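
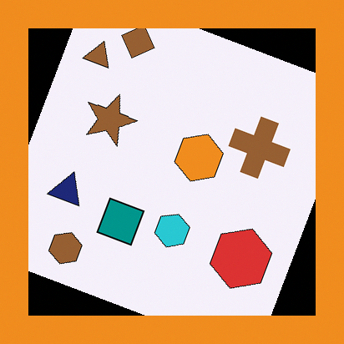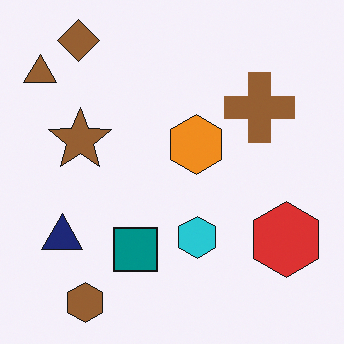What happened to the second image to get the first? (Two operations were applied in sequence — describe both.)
This is the original image rotated clockwise by a clearly visible amount, then framed with a orange border.

Every shape is tilted by the same angle and the image corners show triangular fill wedges — a whole-image rotation by a non-right angle. A solid orange frame runs around the edge of the first image, with the content slightly shrunk inside it.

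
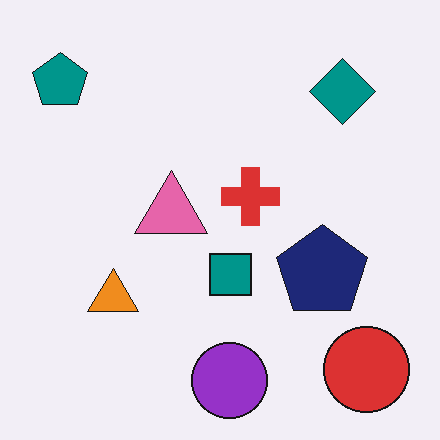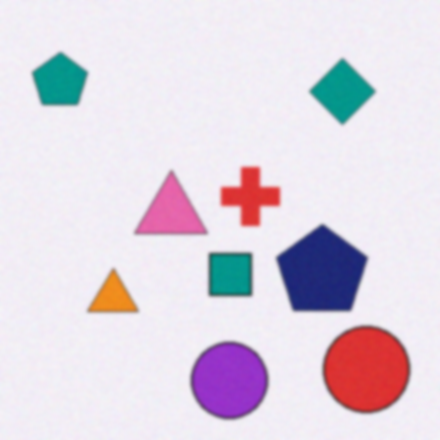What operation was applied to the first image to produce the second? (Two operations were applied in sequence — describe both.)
This is the original image degraded with subtle gaussian noise, then lightly blurred.

Random speckle covers the whole image, including the flat background. Shape edges and outlines are uniformly softened across the whole image.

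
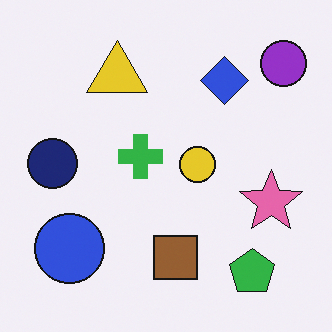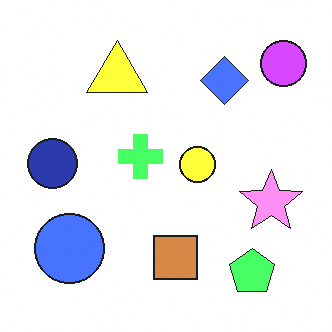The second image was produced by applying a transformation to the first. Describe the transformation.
The second image is the first brightened a lot.

Every pixel — background and shapes alike — is uniformly brightened.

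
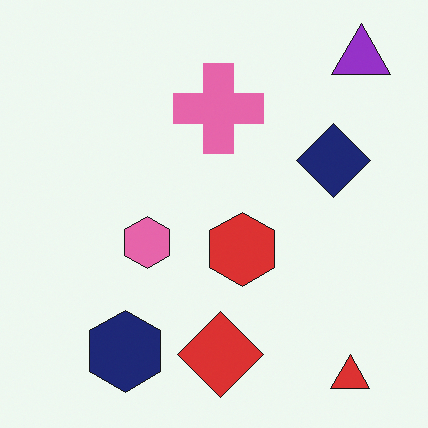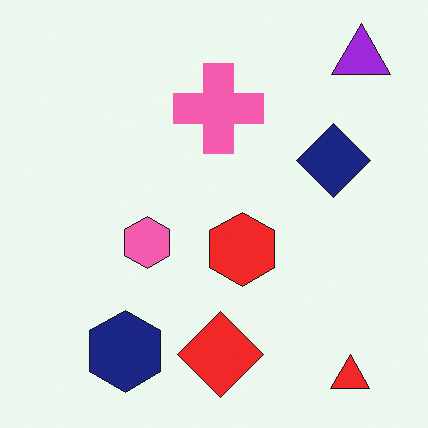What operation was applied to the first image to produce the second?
Slightly oversaturated.

All colors are more vivid — a global saturation change.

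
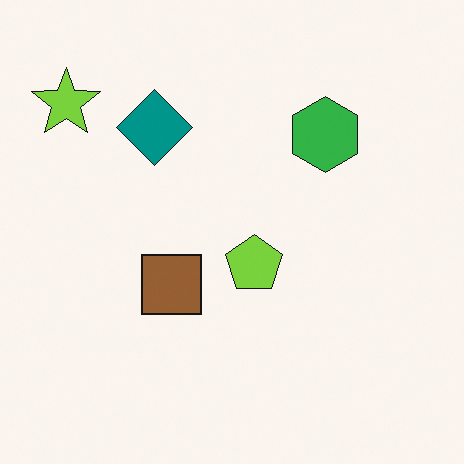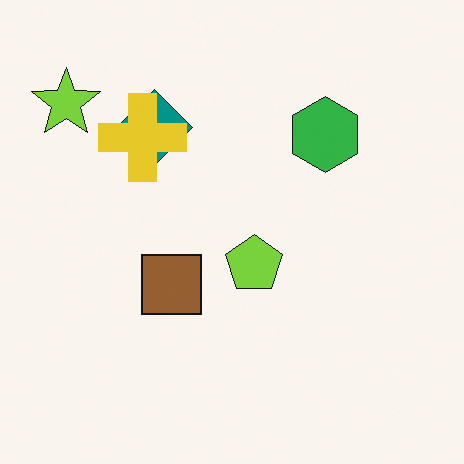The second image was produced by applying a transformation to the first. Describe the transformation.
It was overlaid with an additional yellow cross.

A yellow cross appears in the second image that is absent from the first.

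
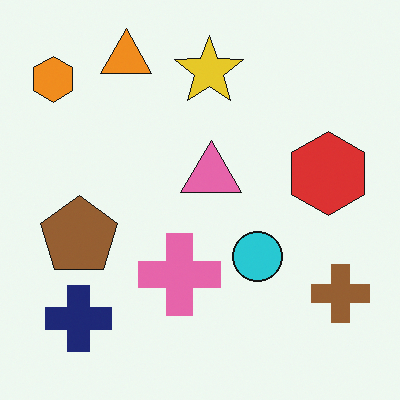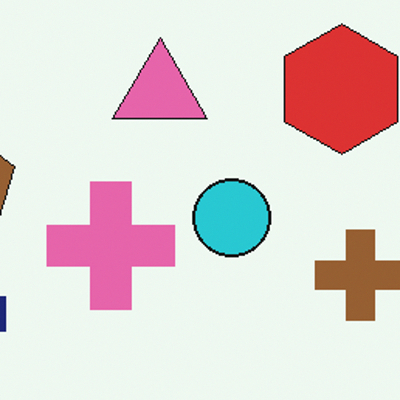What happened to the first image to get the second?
This is the original image cropped slightly and scaled back up.

The visible shapes are larger and the field of view is narrower; shapes near the original edges may be partly or wholly outside the frame — a crop-and-rescale.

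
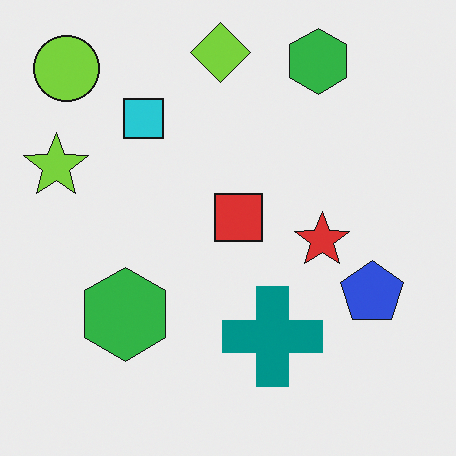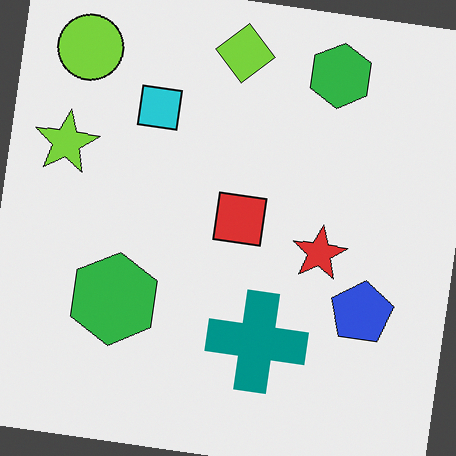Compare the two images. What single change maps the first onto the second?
The second image is the first rotated clockwise by a few degrees.

Every shape is tilted by the same angle and the image corners show triangular fill wedges — a whole-image rotation by a non-right angle.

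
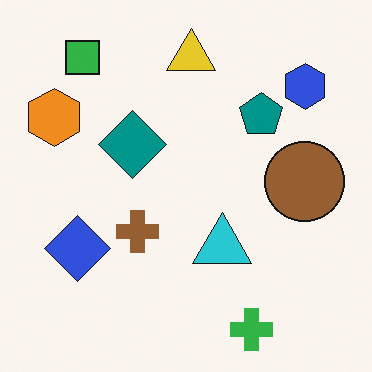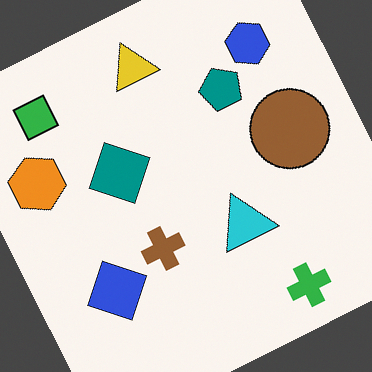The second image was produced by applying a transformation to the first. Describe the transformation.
It was rotated counter-clockwise by a clearly visible amount.

Every shape is tilted by the same angle and the image corners show triangular fill wedges — a whole-image rotation by a non-right angle.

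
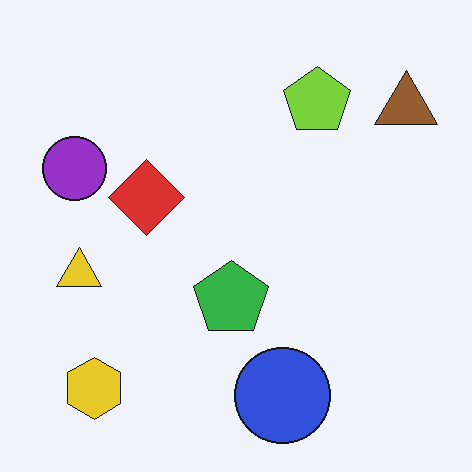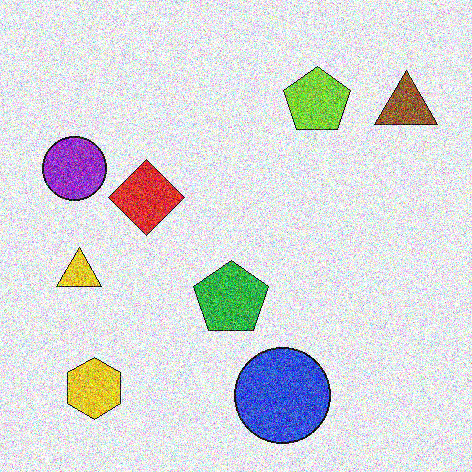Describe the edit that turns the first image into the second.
This is the original image degraded with strong gaussian noise.

Random speckle covers the whole image, including the flat background.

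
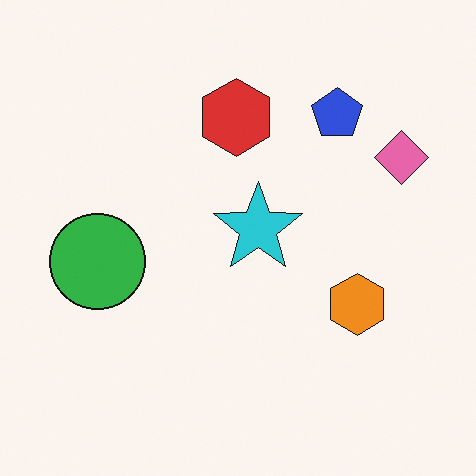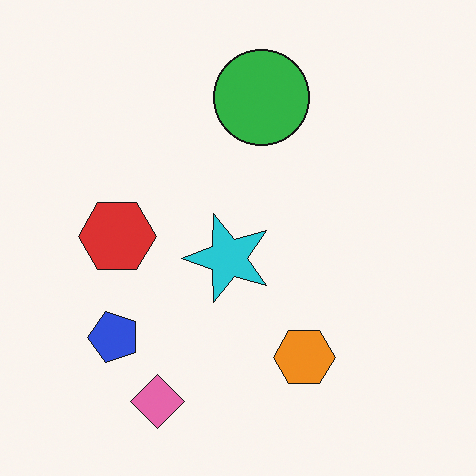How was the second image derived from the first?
It was transposed (reflected across the top-left ↔ bottom-right diagonal).

Shapes have swapped their row and column positions — what was in the top-right is now in the bottom-left — a diagonal reflection.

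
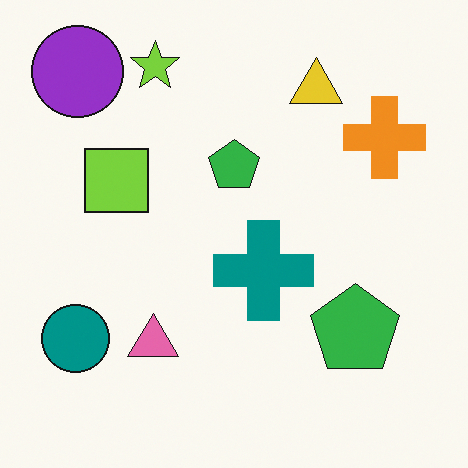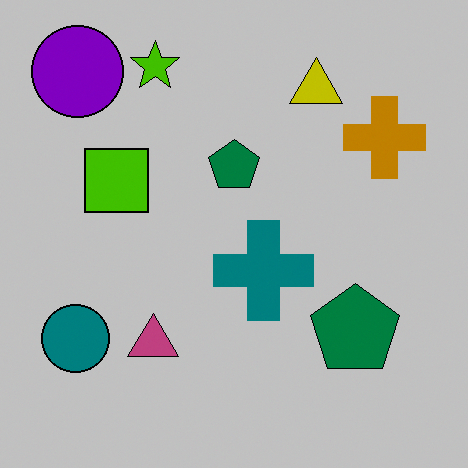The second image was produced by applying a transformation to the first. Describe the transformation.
It was aggressively posterized.

Each flat color has snapped to a coarser quantized level — most visibly, the near-white background has dropped to a flat grey.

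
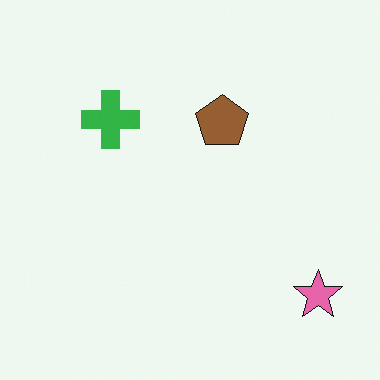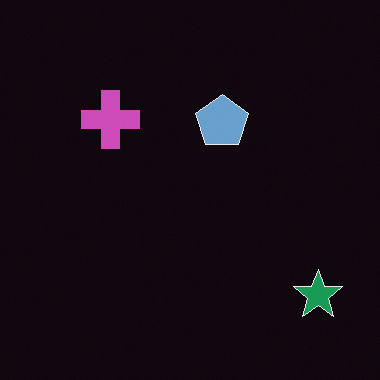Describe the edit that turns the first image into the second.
The second image is the first color-inverted (negative).

The light background has become dark and every shape's color is its complement — a photographic negative.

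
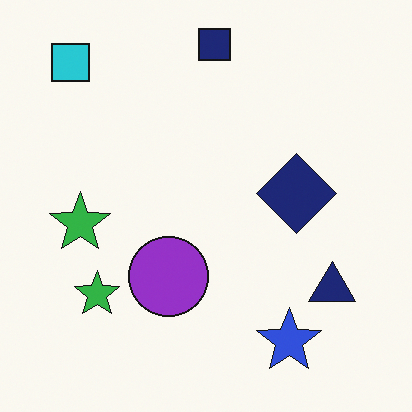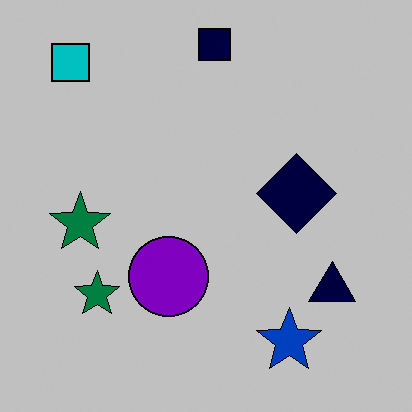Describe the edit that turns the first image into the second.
It was aggressively posterized.

Each flat color has snapped to a coarser quantized level — most visibly, the near-white background has dropped to a flat grey.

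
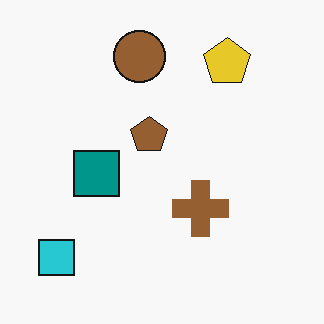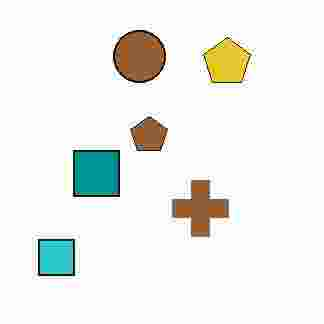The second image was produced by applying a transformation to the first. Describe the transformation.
It was heavily JPEG-compressed with obvious blocking artifacts.

Blocky 8×8 compression artifacts appear around shape edges and the flat background shows ringing — characteristic JPEG degradation.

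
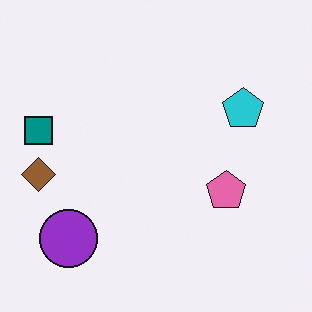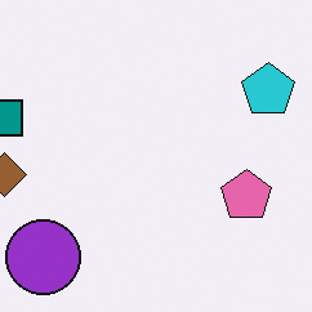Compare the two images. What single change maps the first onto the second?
This is the original image cropped to a modestly smaller region and rescaled.

The visible shapes are larger and the field of view is narrower; shapes near the original edges may be partly or wholly outside the frame — a crop-and-rescale.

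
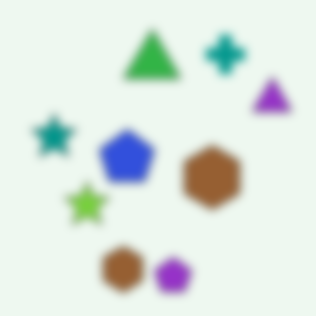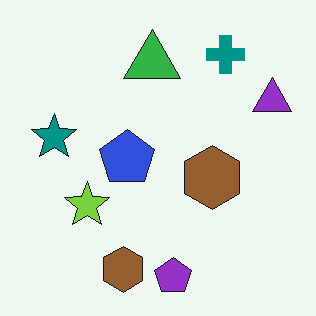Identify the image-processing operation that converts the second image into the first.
The first image is the second heavily blurred.

Shape edges and outlines are uniformly softened across the whole image.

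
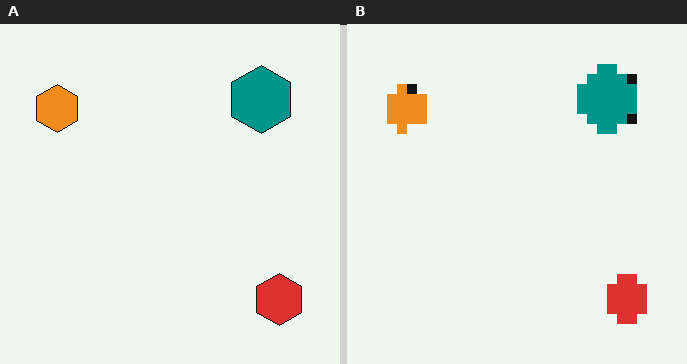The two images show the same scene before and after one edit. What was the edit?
This is the original image heavily pixelated into large blocks.

Shapes are reduced to large square blocks; fine edges and outlines are lost — a downscale-then-upscale (mosaic) effect.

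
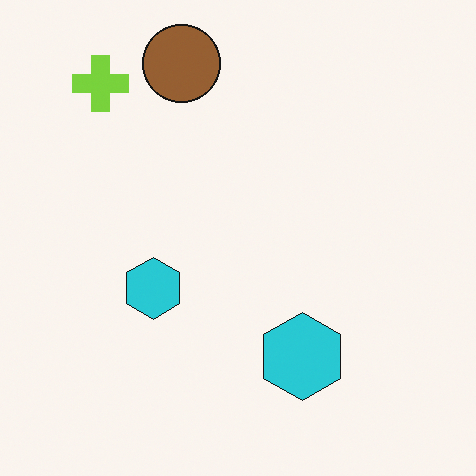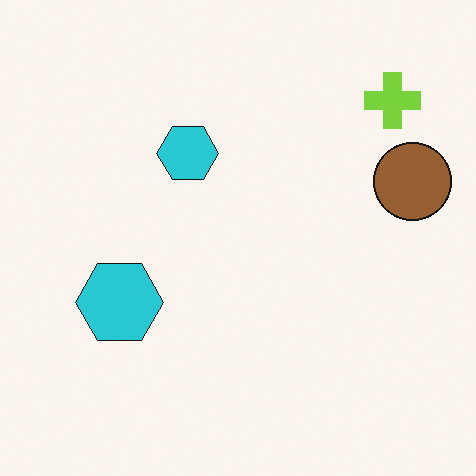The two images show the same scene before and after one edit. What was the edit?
The transformation is: rotated 90° clockwise.

The lime cross sits in the top-left of the first image and the top-right of the second — consistent with a whole-image 90° clockwise rotation.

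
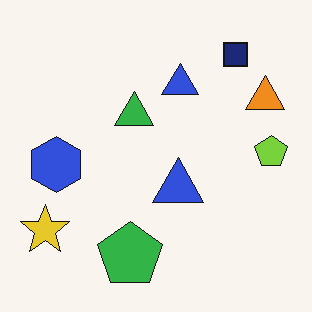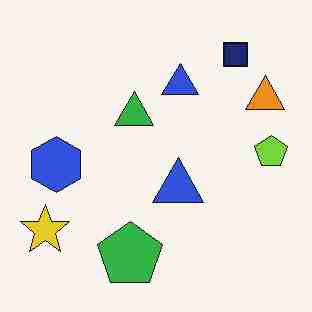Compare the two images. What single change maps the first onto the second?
The second image is the first degraded with heavy JPEG compression.

Blocky 8×8 compression artifacts appear around shape edges and the flat background shows ringing — characteristic JPEG degradation.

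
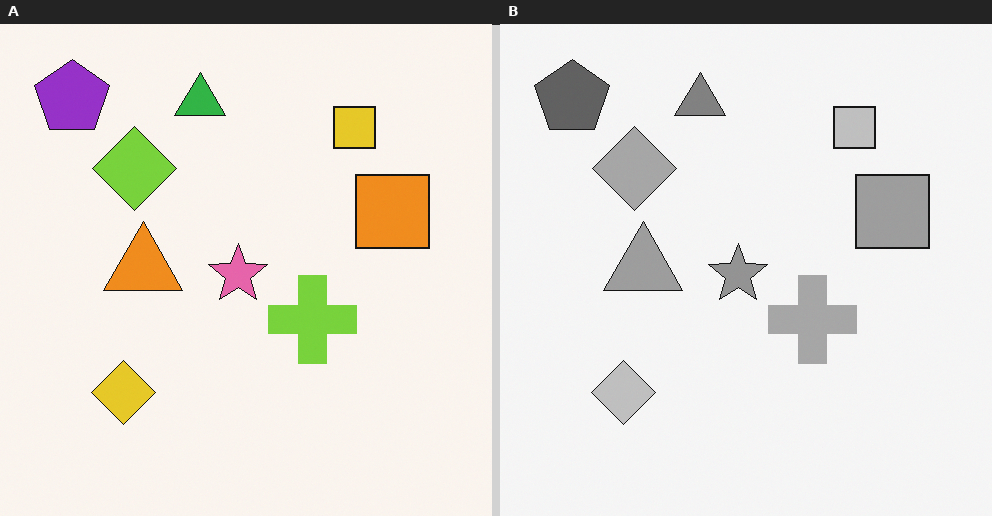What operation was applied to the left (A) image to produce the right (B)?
Converted to grayscale.

All color is removed — every shape is now a shade of grey.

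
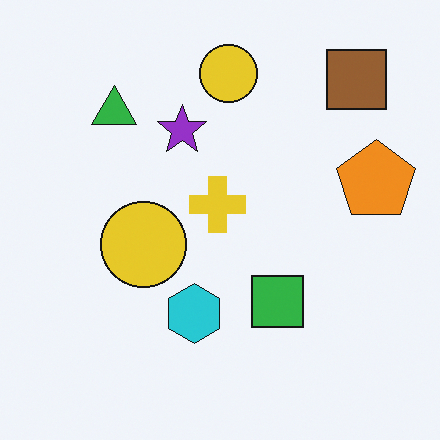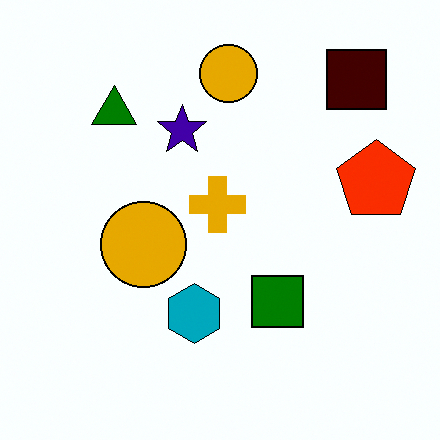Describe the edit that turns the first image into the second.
This is the original image boosted in contrast.

Tones are pushed away from mid-grey across the whole image — a global contrast change.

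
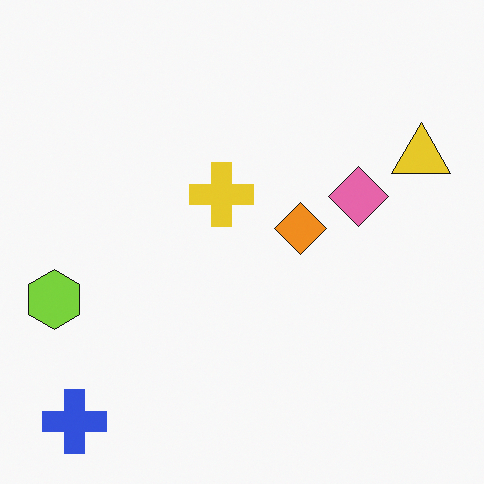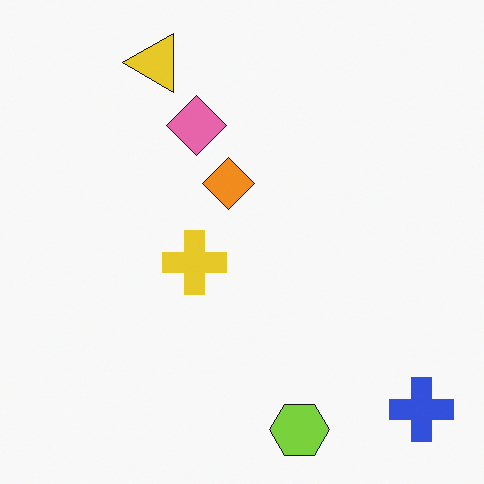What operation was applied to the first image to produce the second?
It was rotated 90° counter-clockwise.

The blue cross sits in the bottom-left of the first image and the bottom-right of the second — consistent with a whole-image 90° counter-clockwise rotation.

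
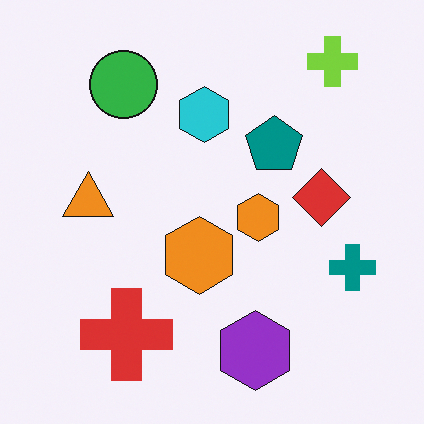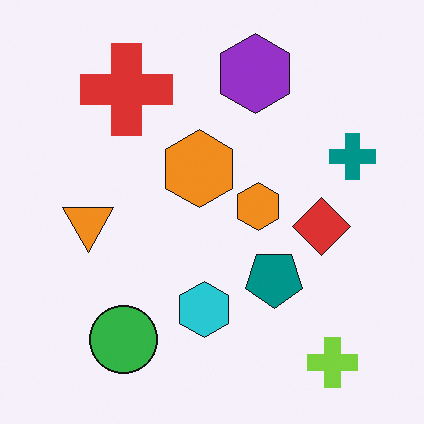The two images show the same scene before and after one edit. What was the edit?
The transformation is: flipped vertically (top ↔ bottom).

The lime cross is in the top-right of the first image and the bottom-right of the second — shapes on opposite sides of the horizontal midline have swapped in a mirror flip.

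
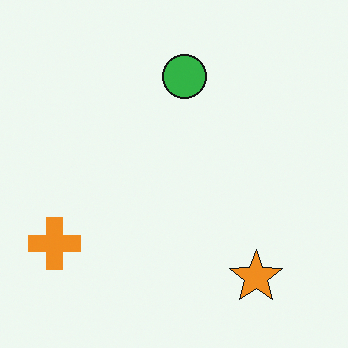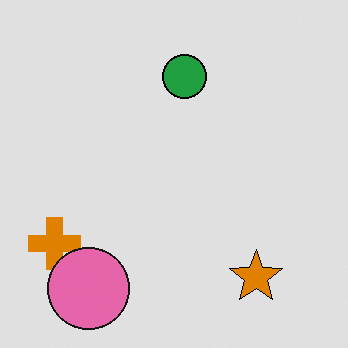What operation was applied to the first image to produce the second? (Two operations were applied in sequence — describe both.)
It was posterized to a reduced palette, then overlaid with an additional pink circle.

Each flat color has snapped to a coarser quantized level — most visibly, the near-white background has dropped to a flat grey. A pink circle appears in the second image that is absent from the first.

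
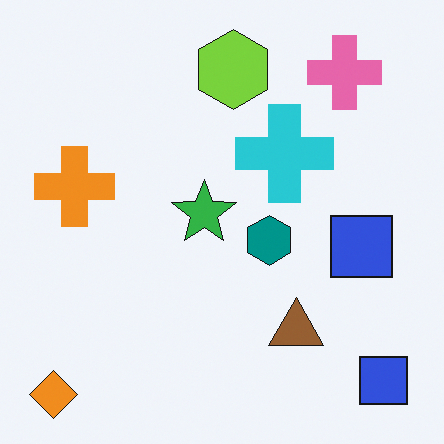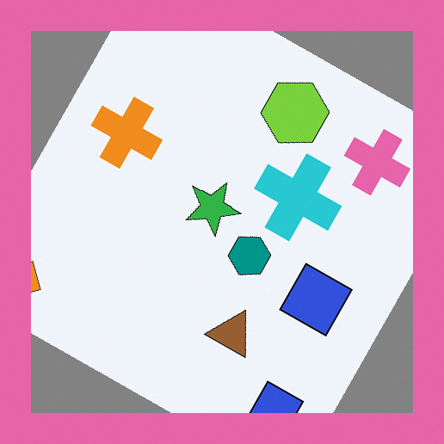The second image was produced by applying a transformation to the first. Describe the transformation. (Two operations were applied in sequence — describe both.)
This is the original image rotated clockwise by a clearly visible amount, then framed with a pink border.

Every shape is tilted by the same angle and the image corners show triangular fill wedges — a whole-image rotation by a non-right angle. A solid pink frame runs around the edge of the second image, with the content slightly shrunk inside it.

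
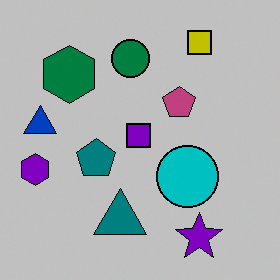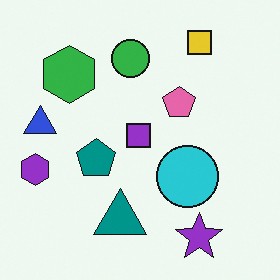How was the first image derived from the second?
Heavily posterized to just a handful of flat colors.

Each flat color has snapped to a coarser quantized level — most visibly, the near-white background has dropped to a flat grey.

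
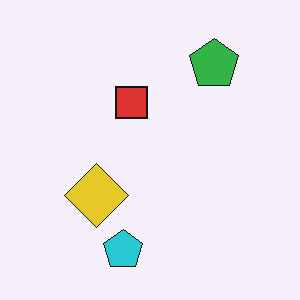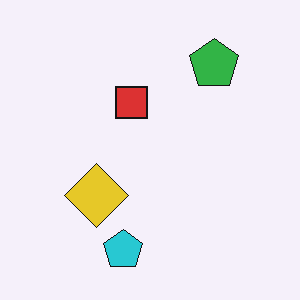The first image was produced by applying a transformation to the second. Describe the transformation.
Given moderate JPEG compression.

Blocky 8×8 compression artifacts appear around shape edges and the flat background shows ringing — characteristic JPEG degradation.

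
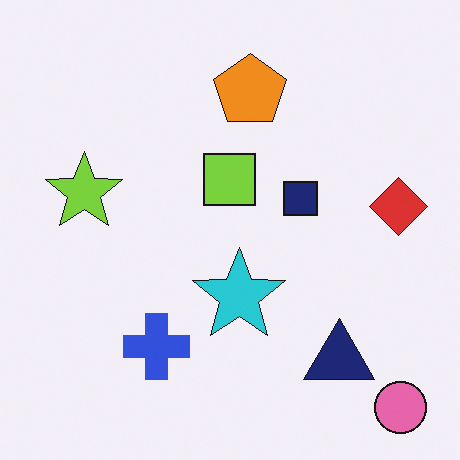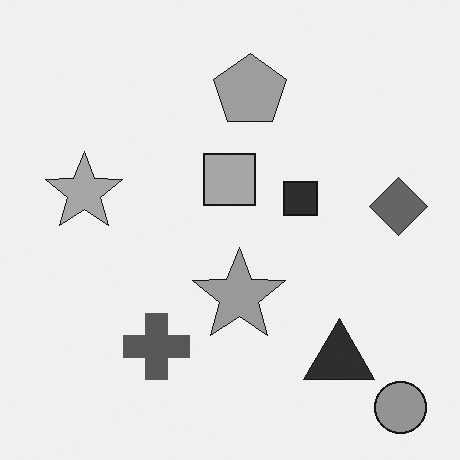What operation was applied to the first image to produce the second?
Converted to grayscale.

All color is removed — every shape is now a shade of grey.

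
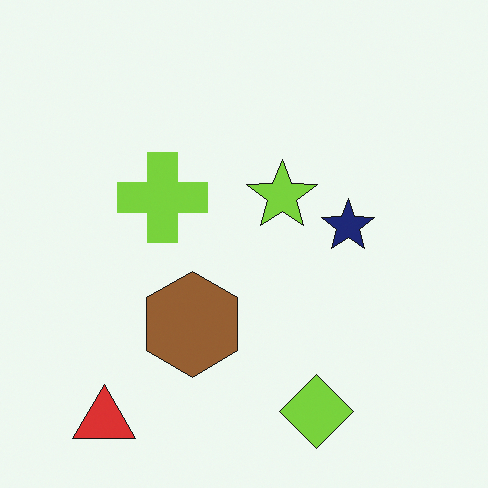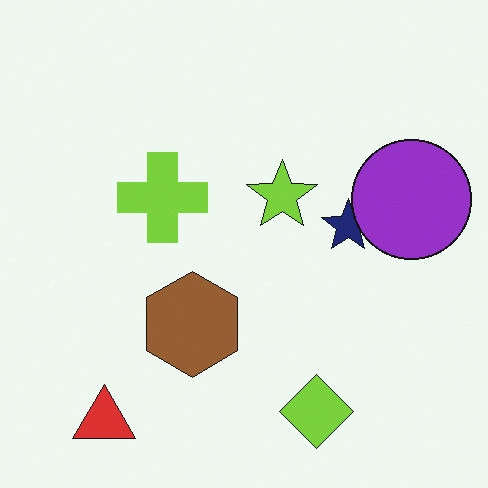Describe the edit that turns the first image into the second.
Overlaid with an additional purple circle.

A purple circle appears in the second image that is absent from the first.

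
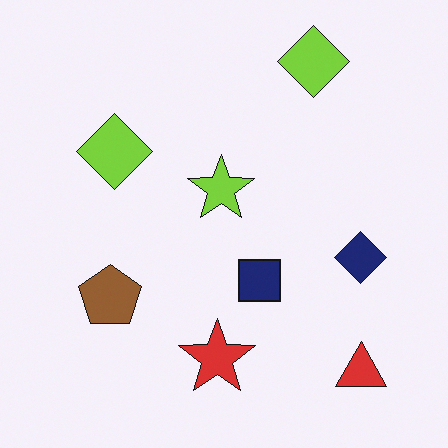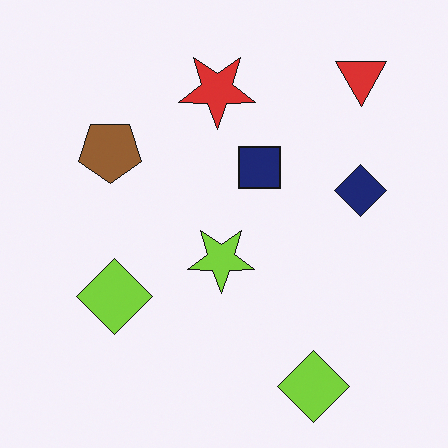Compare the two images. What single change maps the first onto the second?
This is the original image flipped vertically (top ↔ bottom).

The red triangle is in the bottom-right of the first image and the top-right of the second — shapes on opposite sides of the horizontal midline have swapped in a mirror flip.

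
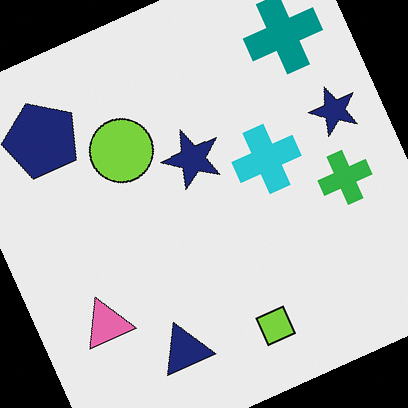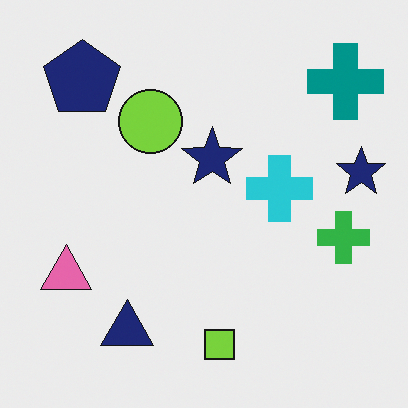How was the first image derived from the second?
The first image is the second rotated counter-clockwise by a moderate amount.

Every shape is tilted by the same angle and the image corners show triangular fill wedges — a whole-image rotation by a non-right angle.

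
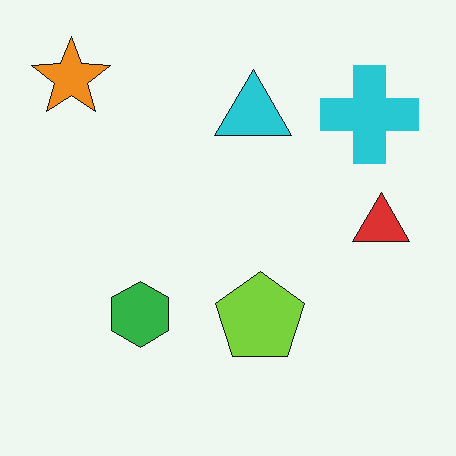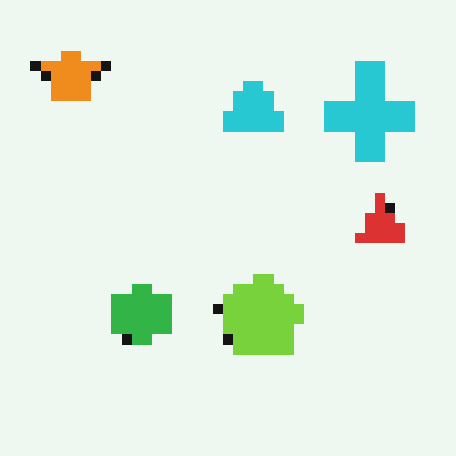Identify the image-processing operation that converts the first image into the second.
The second image is the first heavily pixelated into large blocks.

Shapes are reduced to large square blocks; fine edges and outlines are lost — a downscale-then-upscale (mosaic) effect.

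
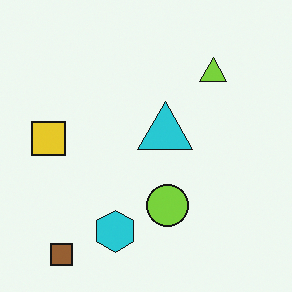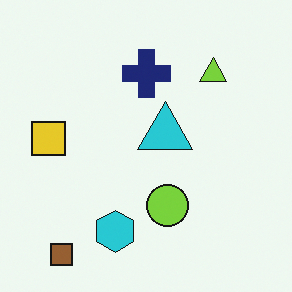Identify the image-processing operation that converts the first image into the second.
The image was overlaid with an additional navy cross.

A navy cross appears in the second image that is absent from the first.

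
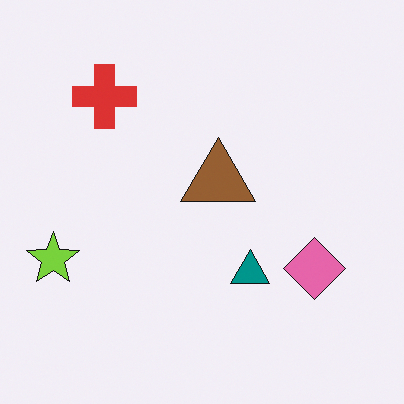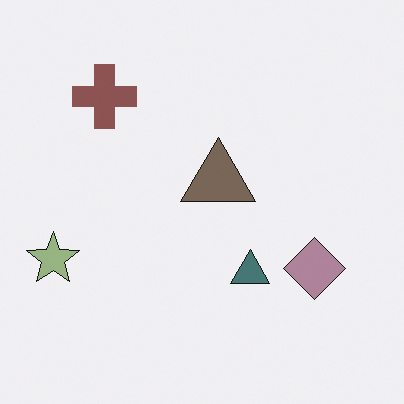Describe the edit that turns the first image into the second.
The transformation is: made much more muted (saturation change).

All colors are more muted and greyish — a global saturation change.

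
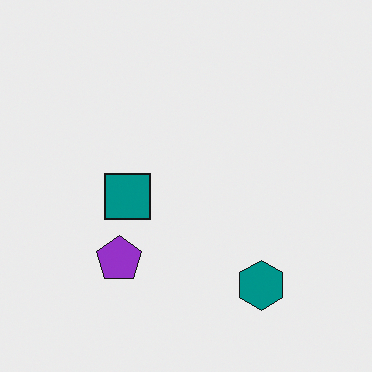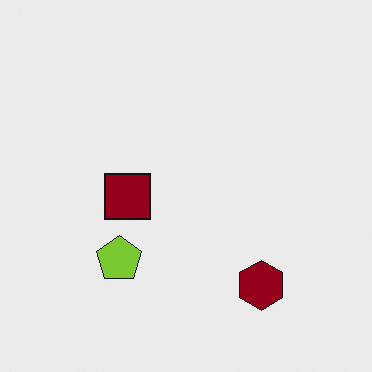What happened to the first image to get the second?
The transformation is: hue-shifted by a large amount.

Every shape's color has rotated by the same amount around the hue wheel — a uniform hue shift.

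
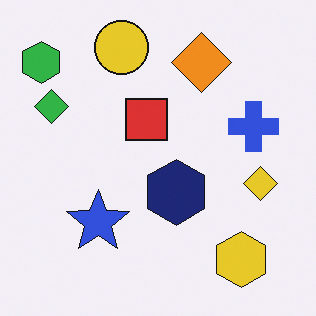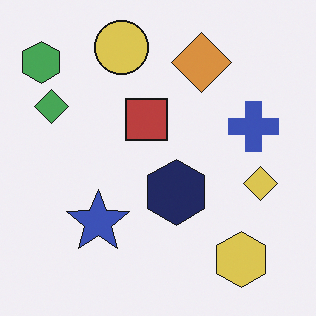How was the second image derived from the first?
This is the original image slightly desaturated.

All colors are more muted and greyish — a global saturation change.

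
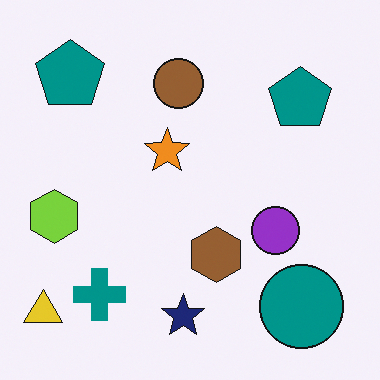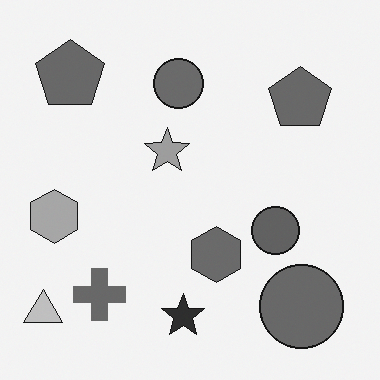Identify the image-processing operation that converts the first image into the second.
The image was converted to grayscale.

All color is removed — every shape is now a shade of grey.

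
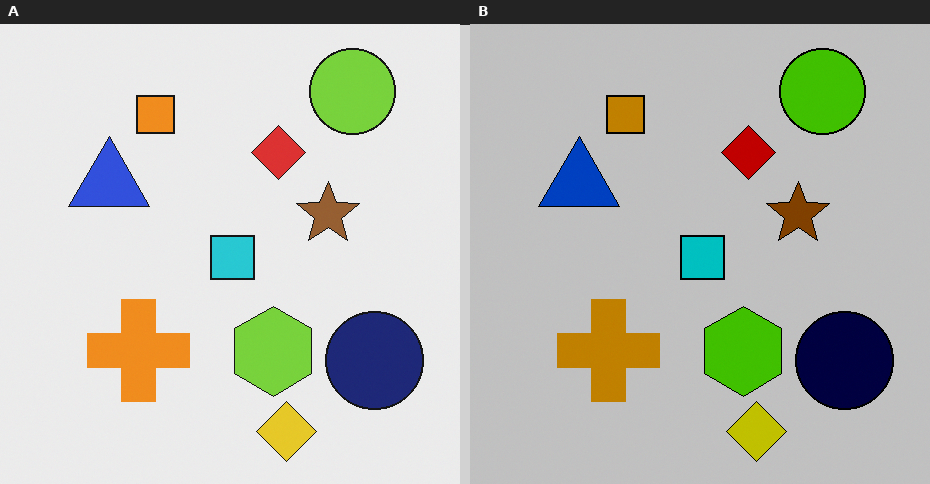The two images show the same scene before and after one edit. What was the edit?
Aggressively posterized.

Each flat color has snapped to a coarser quantized level — most visibly, the near-white background has dropped to a flat grey.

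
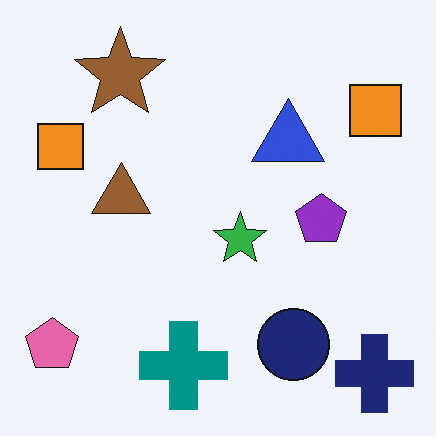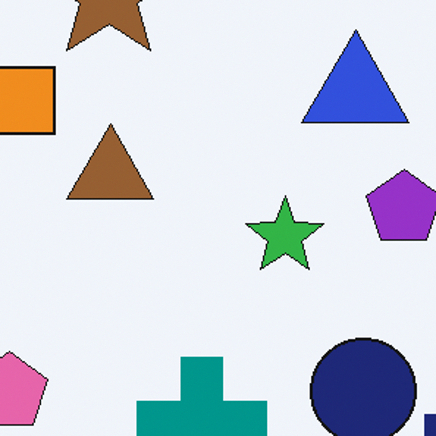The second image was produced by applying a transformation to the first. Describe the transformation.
The image was cropped slightly and scaled back up.

The visible shapes are larger and the field of view is narrower; shapes near the original edges may be partly or wholly outside the frame — a crop-and-rescale.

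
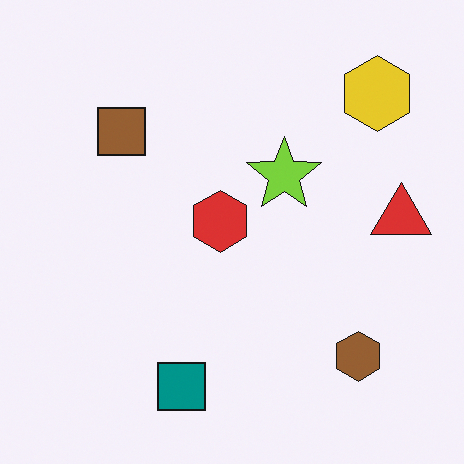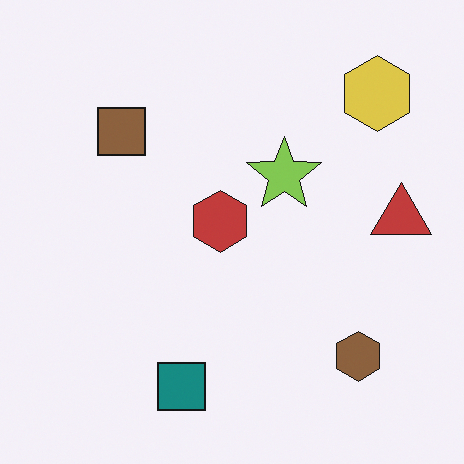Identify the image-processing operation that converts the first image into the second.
The second image is the first slightly desaturated.

All colors are more muted and greyish — a global saturation change.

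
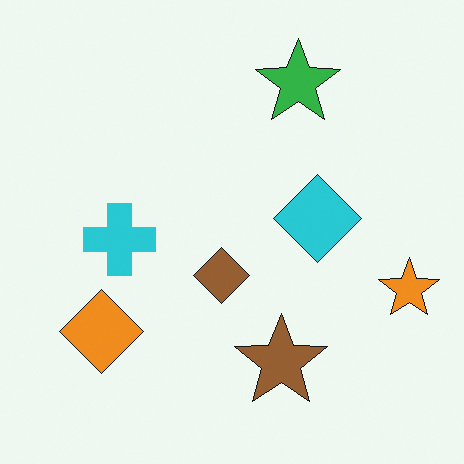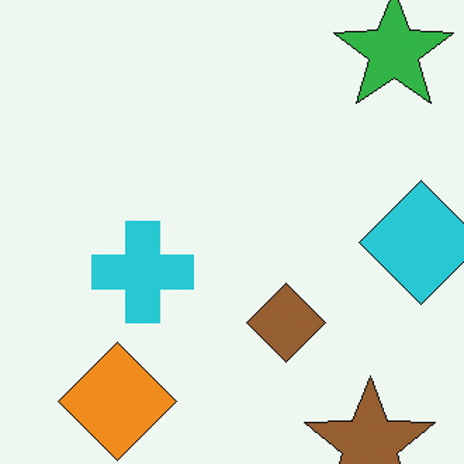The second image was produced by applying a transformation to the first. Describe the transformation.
It was cropped to a modestly smaller region and rescaled.

The visible shapes are larger and the field of view is narrower; shapes near the original edges may be partly or wholly outside the frame — a crop-and-rescale.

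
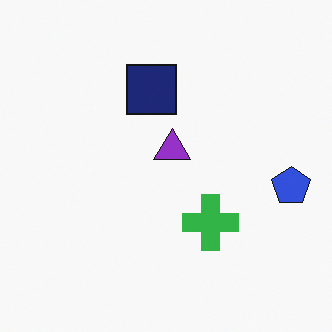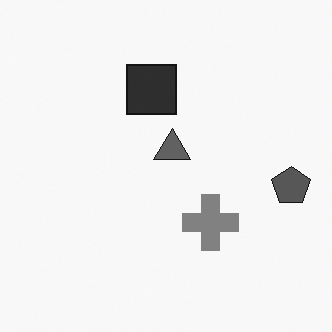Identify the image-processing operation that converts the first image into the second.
Converted to grayscale.

All color is removed — every shape is now a shade of grey.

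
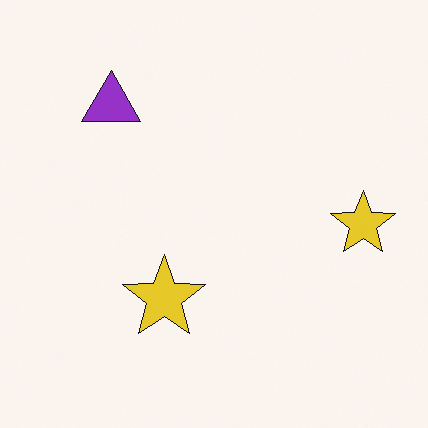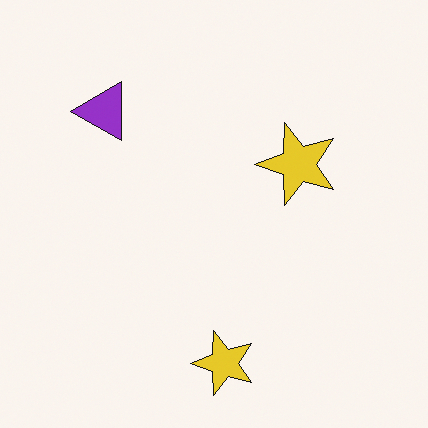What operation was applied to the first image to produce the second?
Transposed (reflected across the top-left ↔ bottom-right diagonal).

Shapes have swapped their row and column positions — what was in the top-right is now in the bottom-left — a diagonal reflection.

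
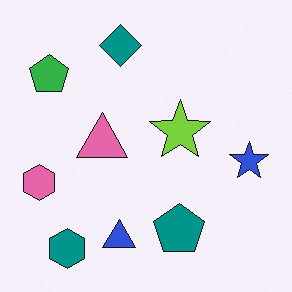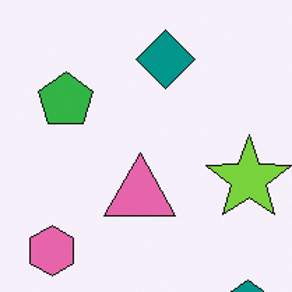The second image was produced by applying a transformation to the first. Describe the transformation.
This is the original image cropped slightly and scaled back up.

The visible shapes are larger and the field of view is narrower; shapes near the original edges may be partly or wholly outside the frame — a crop-and-rescale.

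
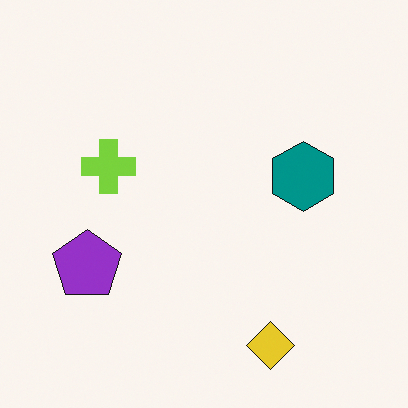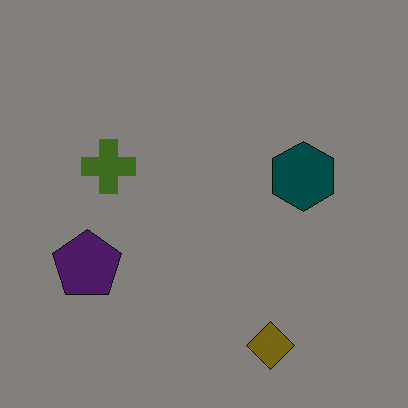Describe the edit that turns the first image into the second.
The second image is the first substantially darkened.

Every pixel — background and shapes alike — is uniformly darkened.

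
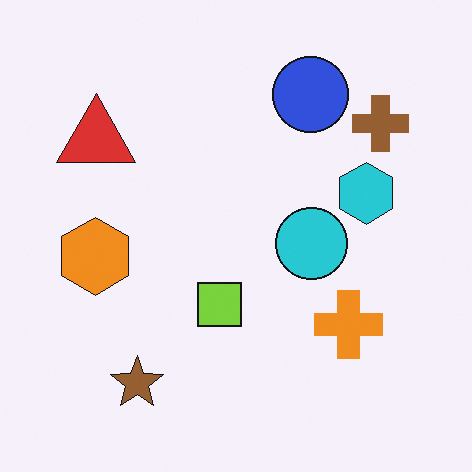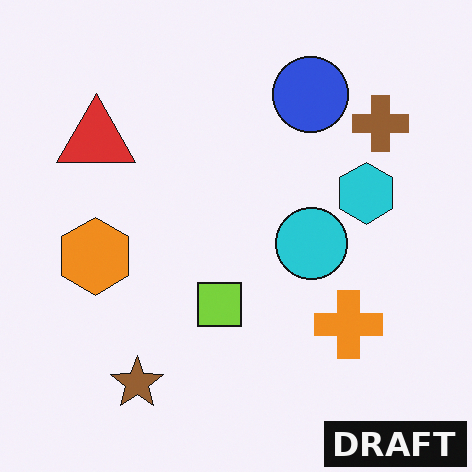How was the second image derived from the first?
The second image is the first watermarked with the text "DRAFT" in the lower-right corner.

A dark label reading "DRAFT" appears in the lower-right corner.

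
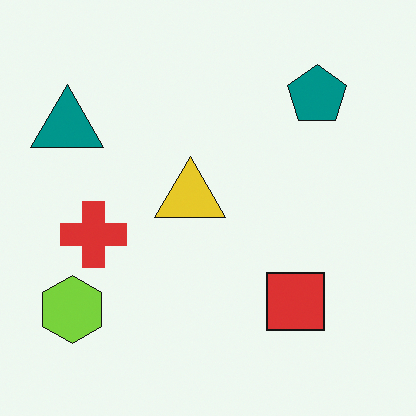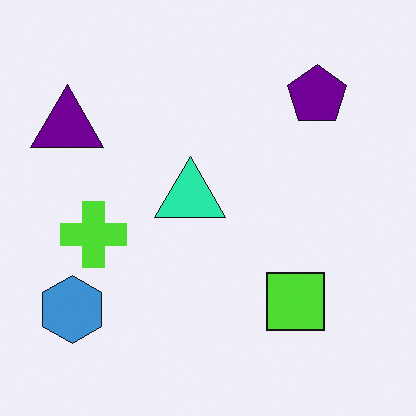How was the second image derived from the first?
The transformation is: hue-shifted noticeably.

Every shape's color has rotated by the same amount around the hue wheel — a uniform hue shift.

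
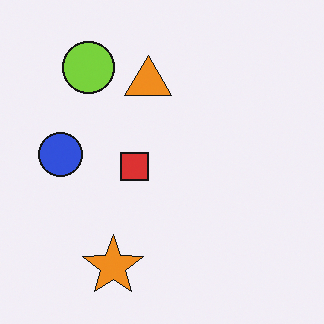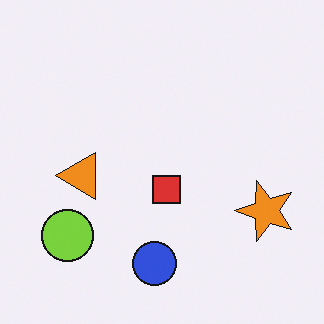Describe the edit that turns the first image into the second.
Rotated 90° counter-clockwise.

The lime circle sits in the top-left of the first image and the bottom-left of the second — consistent with a whole-image 90° counter-clockwise rotation.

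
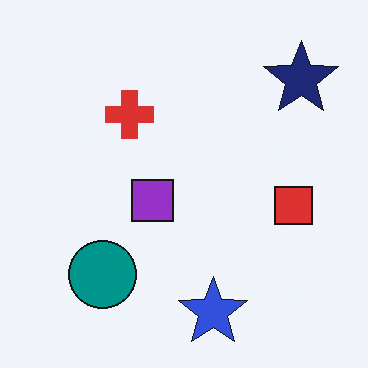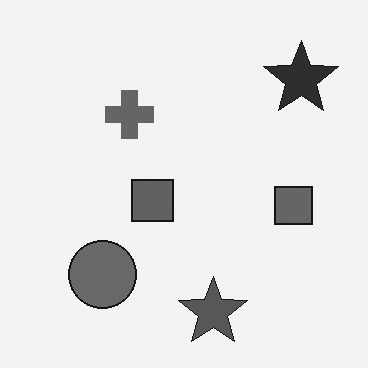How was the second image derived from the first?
This is the original image converted to grayscale.

All color is removed — every shape is now a shade of grey.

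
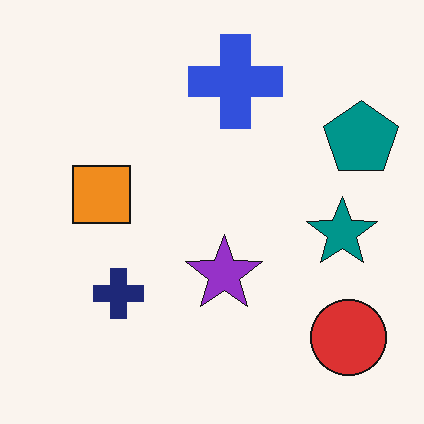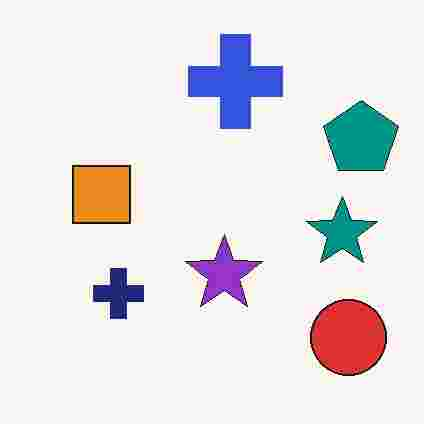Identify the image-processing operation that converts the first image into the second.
The transformation is: degraded with heavy JPEG compression.

Blocky 8×8 compression artifacts appear around shape edges and the flat background shows ringing — characteristic JPEG degradation.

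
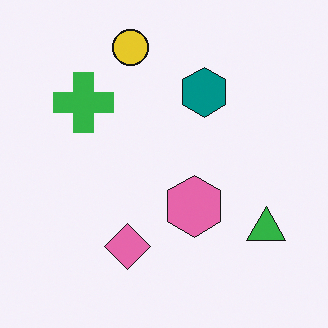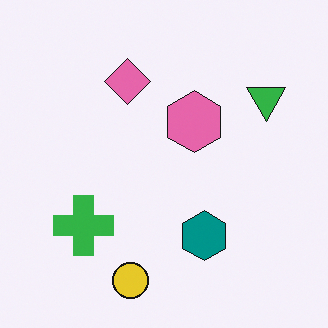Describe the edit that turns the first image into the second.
It was flipped vertically (top ↔ bottom).

The yellow circle is in the top of the first image and the bottom of the second — shapes on opposite sides of the horizontal midline have swapped in a mirror flip.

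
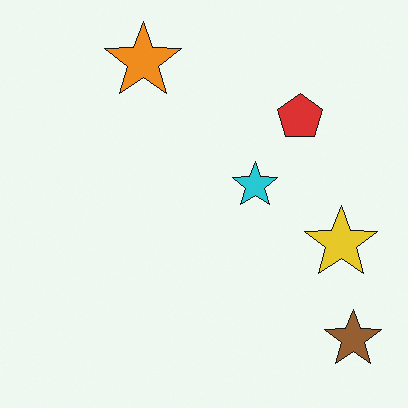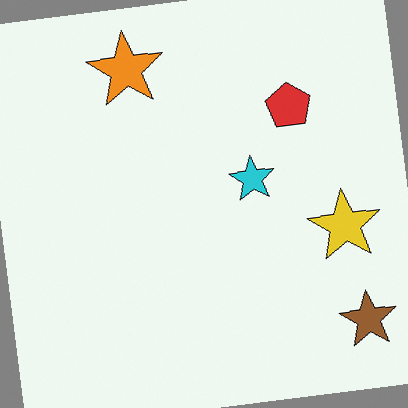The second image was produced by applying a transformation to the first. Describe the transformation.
The image was rotated counter-clockwise by a small amount.

Every shape is tilted by the same angle and the image corners show triangular fill wedges — a whole-image rotation by a non-right angle.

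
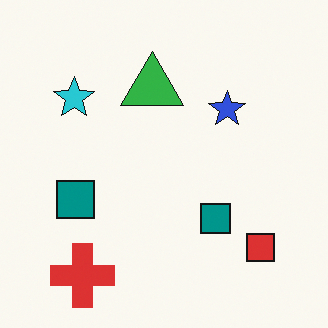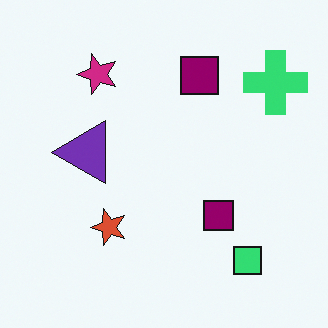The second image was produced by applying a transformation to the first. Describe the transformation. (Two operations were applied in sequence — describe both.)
This is the original image hue-shifted noticeably, then transposed (reflected across the top-left ↔ bottom-right diagonal).

Every shape's color has rotated by the same amount around the hue wheel — a uniform hue shift. Shapes have swapped their row and column positions — what was in the top-right is now in the bottom-left — a diagonal reflection.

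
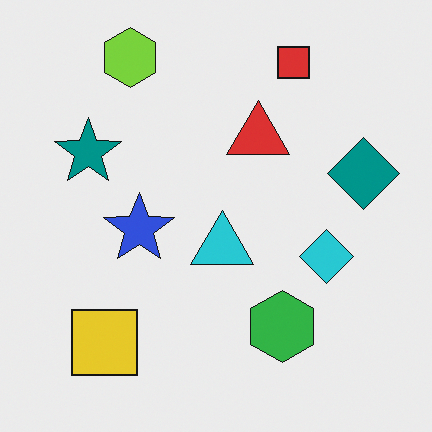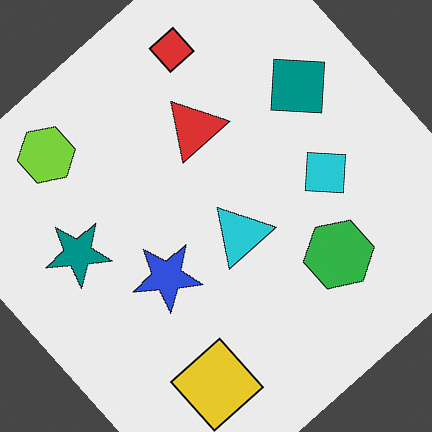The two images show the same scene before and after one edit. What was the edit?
It was rotated counter-clockwise by a large amount — several tens of degrees.

Every shape is tilted by the same angle and the image corners show triangular fill wedges — a whole-image rotation by a non-right angle.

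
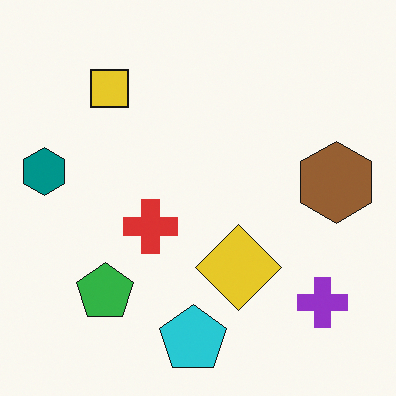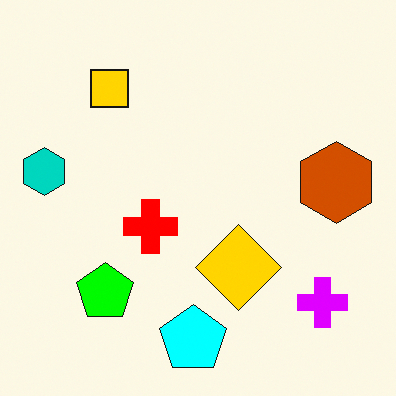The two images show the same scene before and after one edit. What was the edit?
The transformation is: heavily oversaturated.

All colors are more vivid — a global saturation change.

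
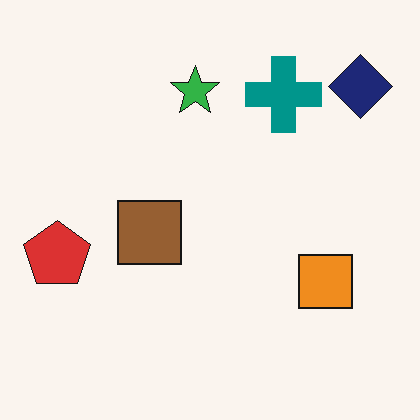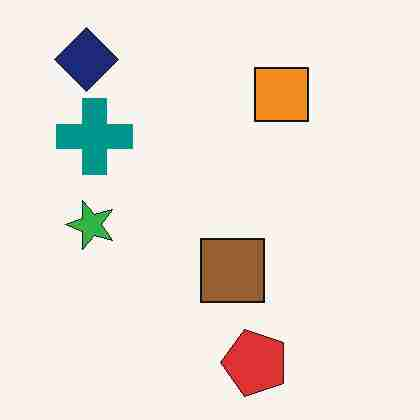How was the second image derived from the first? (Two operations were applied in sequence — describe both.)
This is the original image rotated 90° counter-clockwise, then degraded with heavy JPEG compression.

The navy diamond sits in the top-right of the first image and the top-left of the second — consistent with a whole-image 90° counter-clockwise rotation. Blocky 8×8 compression artifacts appear around shape edges and the flat background shows ringing — characteristic JPEG degradation.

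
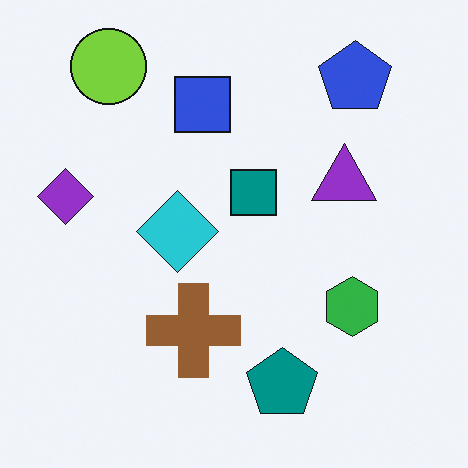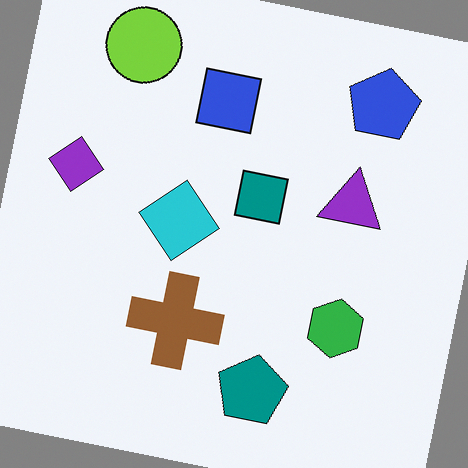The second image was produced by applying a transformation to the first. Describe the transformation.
This is the original image rotated clockwise by a few degrees.

Every shape is tilted by the same angle and the image corners show triangular fill wedges — a whole-image rotation by a non-right angle.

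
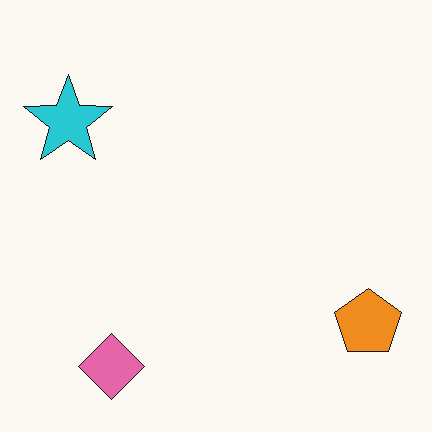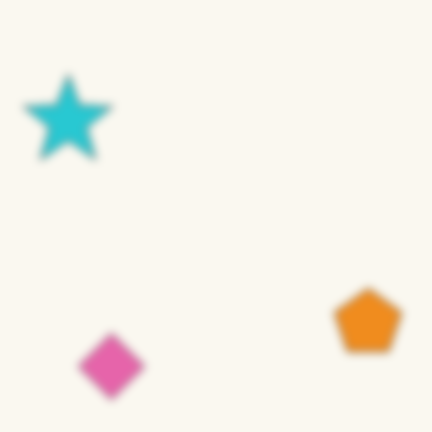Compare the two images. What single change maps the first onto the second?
It was moderately blurred.

Shape edges and outlines are uniformly softened across the whole image.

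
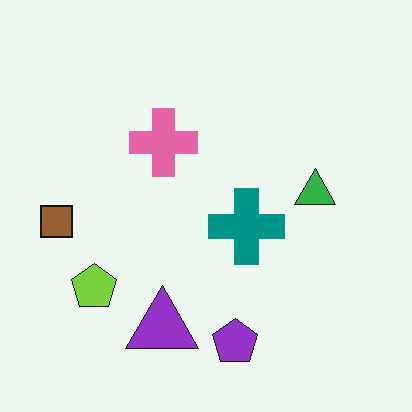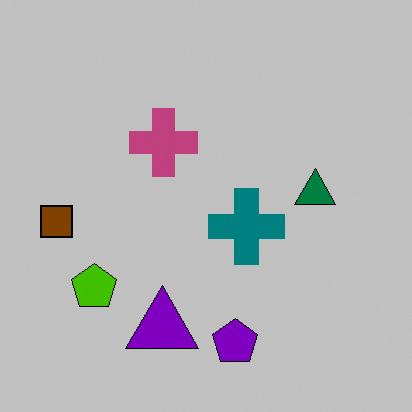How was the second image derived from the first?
It was heavily posterized to just a handful of flat colors.

Each flat color has snapped to a coarser quantized level — most visibly, the near-white background has dropped to a flat grey.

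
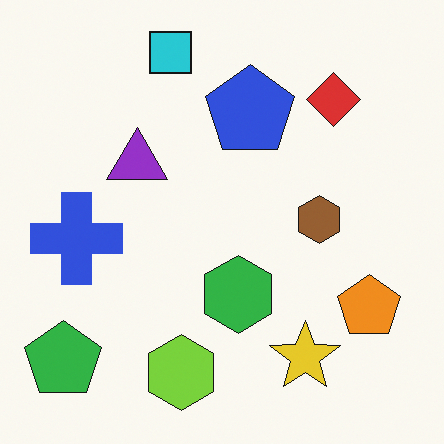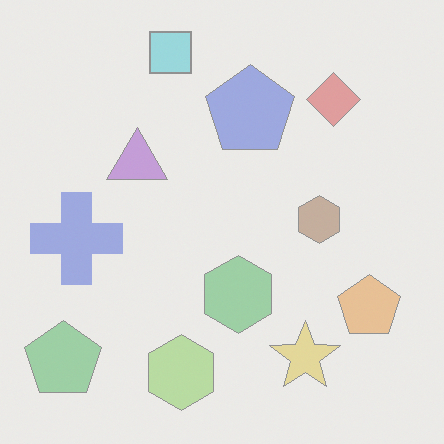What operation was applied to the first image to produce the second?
It was given much lower contrast.

Tones are pushed toward mid-grey across the whole image — a global contrast change.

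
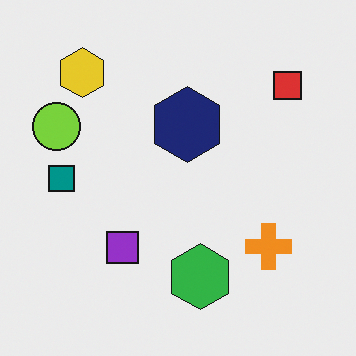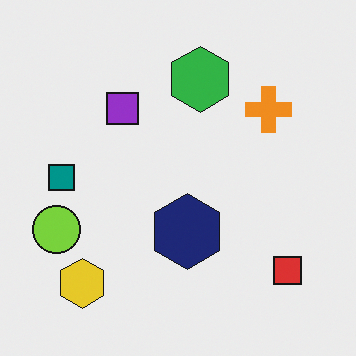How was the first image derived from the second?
The image was flipped vertically (top ↔ bottom).

The yellow hexagon is in the bottom-left of the second image and the top-left of the first — shapes on opposite sides of the horizontal midline have swapped in a mirror flip.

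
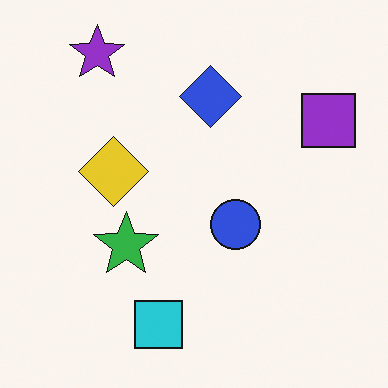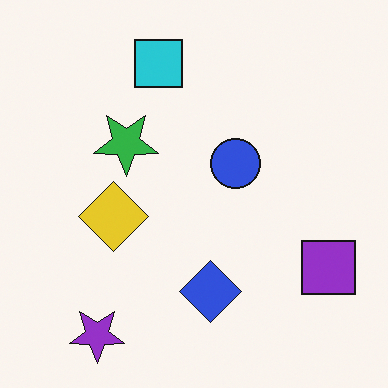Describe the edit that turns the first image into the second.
It was flipped vertically (top ↔ bottom).

The purple star is in the top-left of the first image and the bottom-left of the second — shapes on opposite sides of the horizontal midline have swapped in a mirror flip.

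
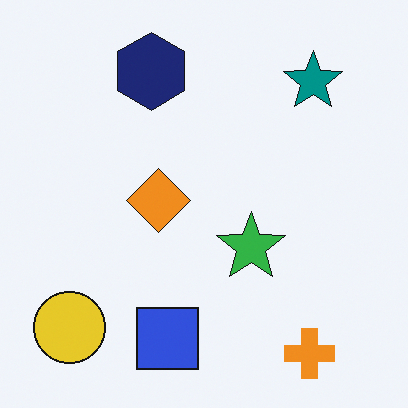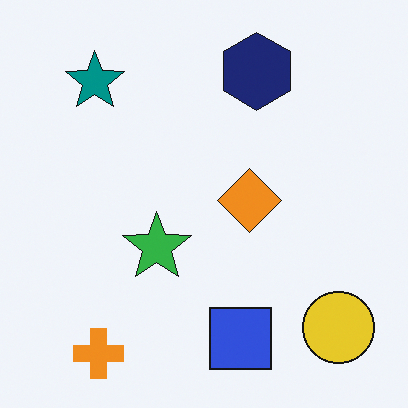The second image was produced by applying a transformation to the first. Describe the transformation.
The transformation is: flipped horizontally (left ↔ right).

The yellow circle is in the bottom-left of the first image and the bottom-right of the second — shapes on opposite sides of the vertical midline have swapped in a mirror flip.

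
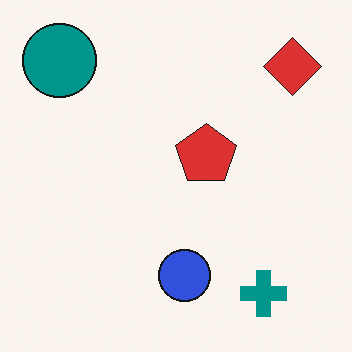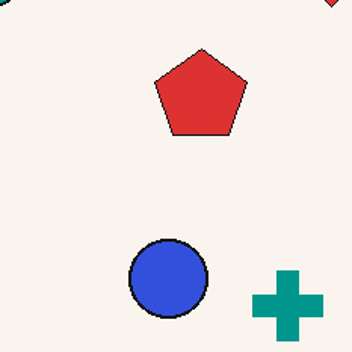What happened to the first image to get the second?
The transformation is: cropped to a modestly smaller region and rescaled.

The visible shapes are larger and the field of view is narrower; shapes near the original edges may be partly or wholly outside the frame — a crop-and-rescale.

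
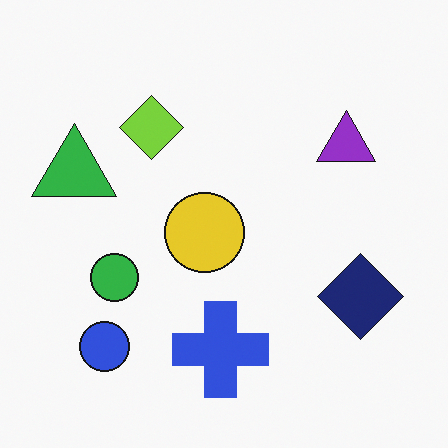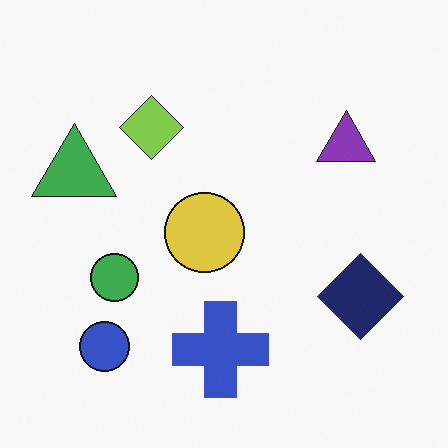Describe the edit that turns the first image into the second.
It was slightly desaturated.

All colors are more muted and greyish — a global saturation change.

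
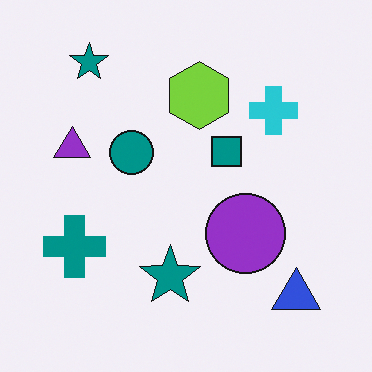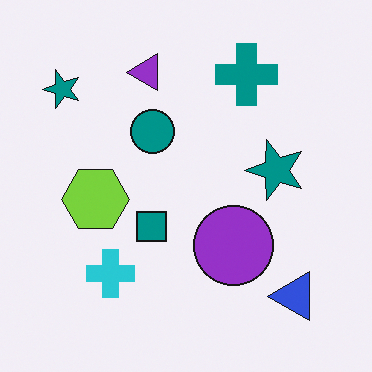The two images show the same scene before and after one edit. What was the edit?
Transposed (reflected across the top-left ↔ bottom-right diagonal).

Shapes have swapped their row and column positions — what was in the top-right is now in the bottom-left — a diagonal reflection.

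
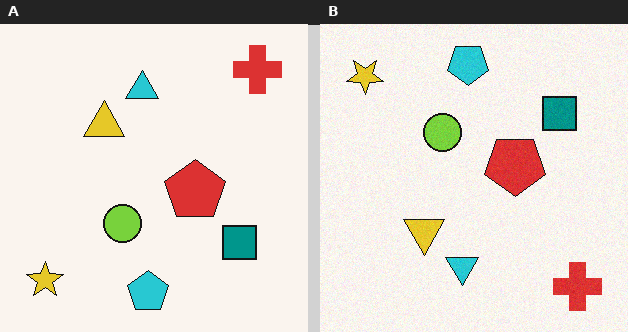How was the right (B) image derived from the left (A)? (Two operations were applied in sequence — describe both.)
It was flipped vertically (top ↔ bottom), then degraded with light additive noise.

The cyan pentagon is in the bottom of the left (A) image and the top of the right (B) — shapes on opposite sides of the horizontal midline have swapped in a mirror flip. Random speckle covers the whole image, including the flat background.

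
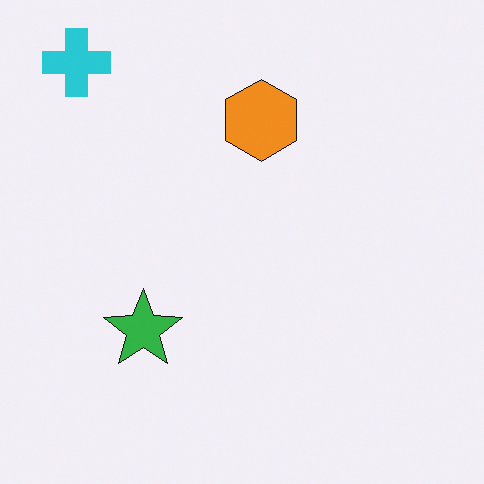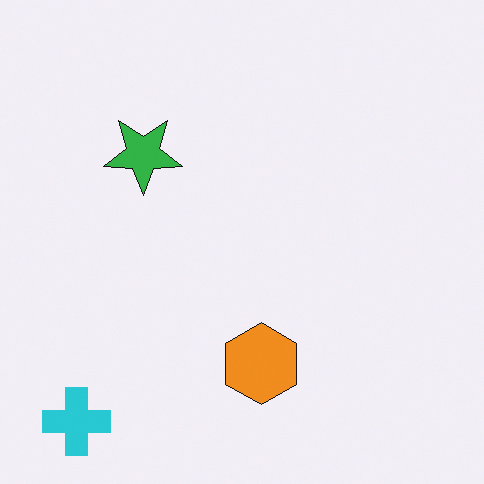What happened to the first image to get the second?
Flipped vertically (top ↔ bottom).

The cyan cross is in the top-left of the first image and the bottom-left of the second — shapes on opposite sides of the horizontal midline have swapped in a mirror flip.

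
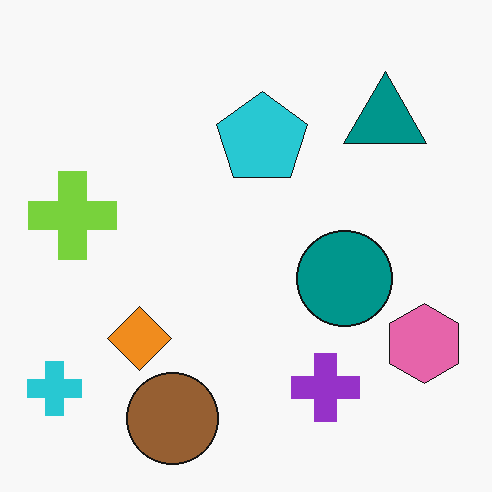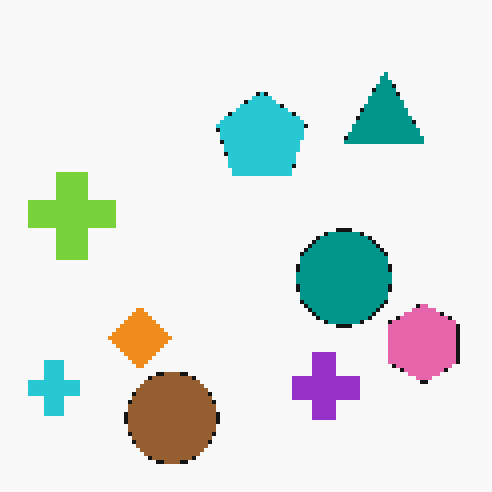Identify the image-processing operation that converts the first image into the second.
The image was lightly pixelated (a mild mosaic effect).

Shapes are reduced to large square blocks; fine edges and outlines are lost — a downscale-then-upscale (mosaic) effect.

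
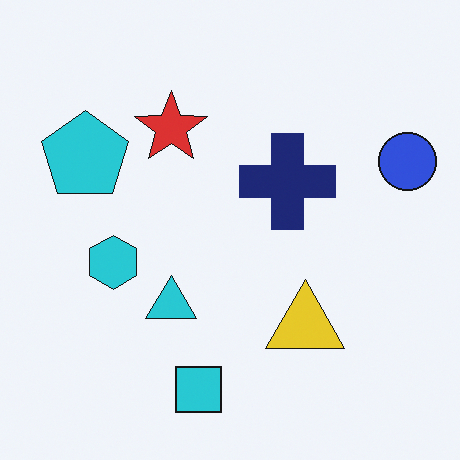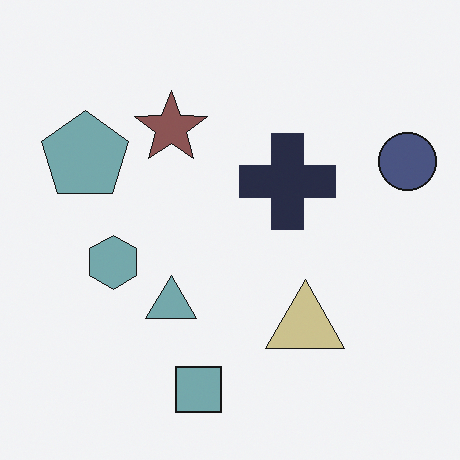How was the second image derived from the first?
Heavily desaturated.

All colors are more muted and greyish — a global saturation change.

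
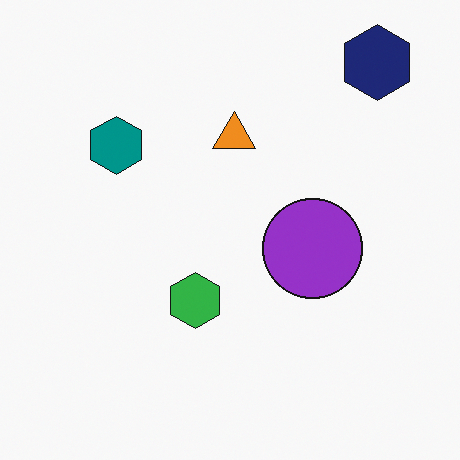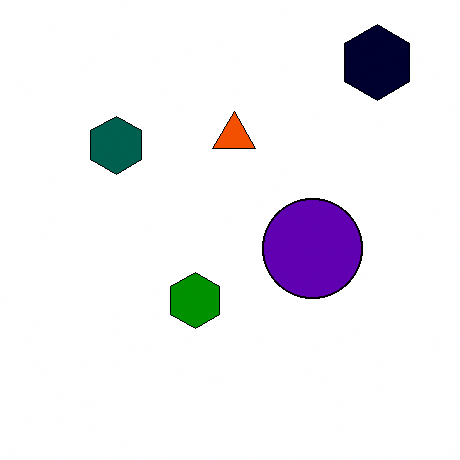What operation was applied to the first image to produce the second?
It was given much higher contrast.

Tones are pushed away from mid-grey across the whole image — a global contrast change.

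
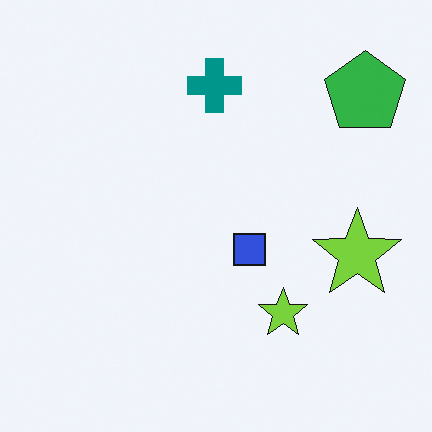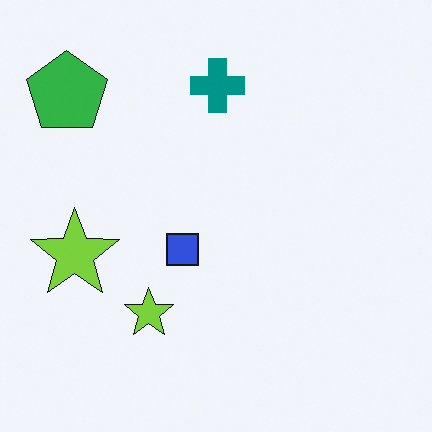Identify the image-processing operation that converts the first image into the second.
Flipped horizontally (left ↔ right).

The green pentagon is in the top-right of the first image and the top-left of the second — shapes on opposite sides of the vertical midline have swapped in a mirror flip.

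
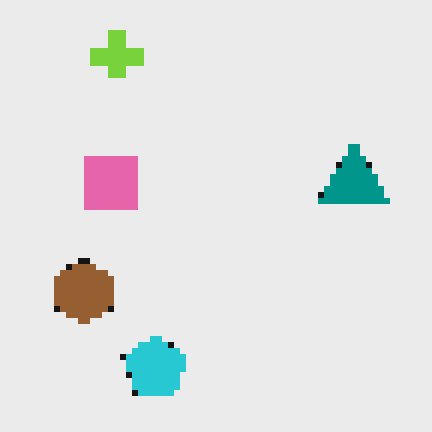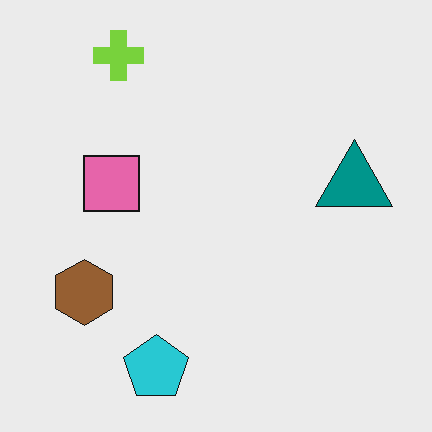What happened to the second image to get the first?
It was pixelated into visible square blocks.

Shapes are reduced to large square blocks; fine edges and outlines are lost — a downscale-then-upscale (mosaic) effect.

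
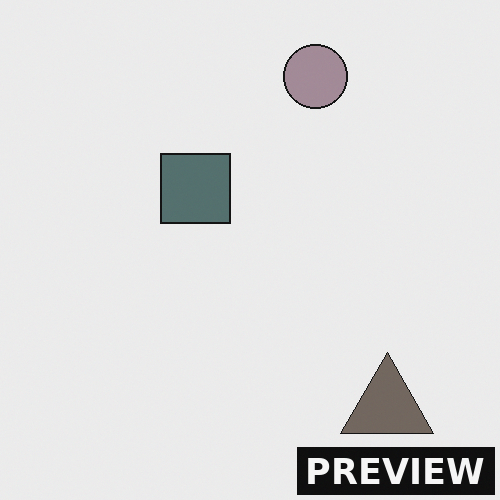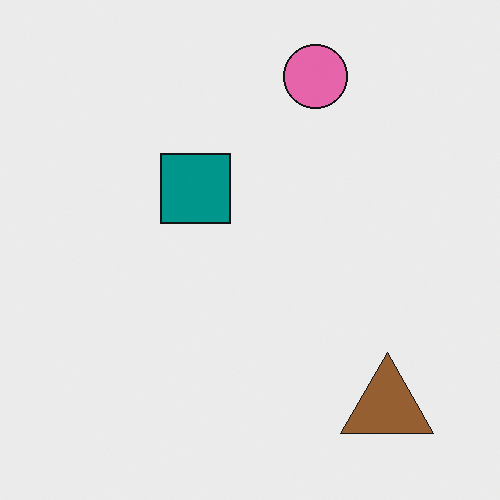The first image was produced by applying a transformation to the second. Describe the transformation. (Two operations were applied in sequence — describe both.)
Made much more muted (saturation change), then watermarked with the text "PREVIEW" in the lower-right corner.

All colors are more muted and greyish — a global saturation change. A dark label reading "PREVIEW" appears in the lower-right corner.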